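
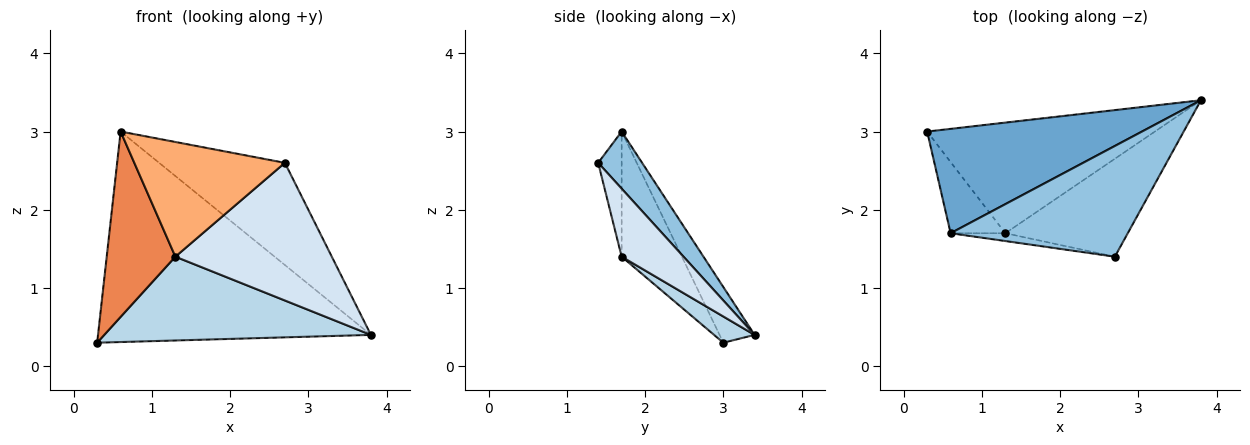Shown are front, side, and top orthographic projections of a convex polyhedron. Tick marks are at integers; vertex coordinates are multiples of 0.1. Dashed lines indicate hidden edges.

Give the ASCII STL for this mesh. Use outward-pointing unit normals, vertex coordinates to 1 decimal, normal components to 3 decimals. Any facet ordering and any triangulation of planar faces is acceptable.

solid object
 facet normal -0.114 0.890 0.441
  outer loop
   vertex 0.6 1.7 3.0
   vertex 3.8 3.4 0.4
   vertex 0.3 3.0 0.3
  endloop
 endfacet
 facet normal 0.230 0.660 0.715
  outer loop
   vertex 0.6 1.7 3.0
   vertex 2.7 1.4 2.6
   vertex 3.8 3.4 0.4
  endloop
 endfacet
 facet normal 0.091 -0.601 -0.794
  outer loop
   vertex 1.3 1.7 1.4
   vertex 0.3 3.0 0.3
   vertex 3.8 3.4 0.4
  endloop
 endfacet
 facet normal 0.307 -0.776 -0.552
  outer loop
   vertex 1.3 1.7 1.4
   vertex 3.8 3.4 0.4
   vertex 2.7 1.4 2.6
  endloop
 endfacet
 facet normal -0.634 -0.722 -0.277
  outer loop
   vertex 1.3 1.7 1.4
   vertex 0.6 1.7 3.0
   vertex 0.3 3.0 0.3
  endloop
 endfacet
 facet normal -0.154 -0.986 -0.067
  outer loop
   vertex 1.3 1.7 1.4
   vertex 2.7 1.4 2.6
   vertex 0.6 1.7 3.0
  endloop
 endfacet
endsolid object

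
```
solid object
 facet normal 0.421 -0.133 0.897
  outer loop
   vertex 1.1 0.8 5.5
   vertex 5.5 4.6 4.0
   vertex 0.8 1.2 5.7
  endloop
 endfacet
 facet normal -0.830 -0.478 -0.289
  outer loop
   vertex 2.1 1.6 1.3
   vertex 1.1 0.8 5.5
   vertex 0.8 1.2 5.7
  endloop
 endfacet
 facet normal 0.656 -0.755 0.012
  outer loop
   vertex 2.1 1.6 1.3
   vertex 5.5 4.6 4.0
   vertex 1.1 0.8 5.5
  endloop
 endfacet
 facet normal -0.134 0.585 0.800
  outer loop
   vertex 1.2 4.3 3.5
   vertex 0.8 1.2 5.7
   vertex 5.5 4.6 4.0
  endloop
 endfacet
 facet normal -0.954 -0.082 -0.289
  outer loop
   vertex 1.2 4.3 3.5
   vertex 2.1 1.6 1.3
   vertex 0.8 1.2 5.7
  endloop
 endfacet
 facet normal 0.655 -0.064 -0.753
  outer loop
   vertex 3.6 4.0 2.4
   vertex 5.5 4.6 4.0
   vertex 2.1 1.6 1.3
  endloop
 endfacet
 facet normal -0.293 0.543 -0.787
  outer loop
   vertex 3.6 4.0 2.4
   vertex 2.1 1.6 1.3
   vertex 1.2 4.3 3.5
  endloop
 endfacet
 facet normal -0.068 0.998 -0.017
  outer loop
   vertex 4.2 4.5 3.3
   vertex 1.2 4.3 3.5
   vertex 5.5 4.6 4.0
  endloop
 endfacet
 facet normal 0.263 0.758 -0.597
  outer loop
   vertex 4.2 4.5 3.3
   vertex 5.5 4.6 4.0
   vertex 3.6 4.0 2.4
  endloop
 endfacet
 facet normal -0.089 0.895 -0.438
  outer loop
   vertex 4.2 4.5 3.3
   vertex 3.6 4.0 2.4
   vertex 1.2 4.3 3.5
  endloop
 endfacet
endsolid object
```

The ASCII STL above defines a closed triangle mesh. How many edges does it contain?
15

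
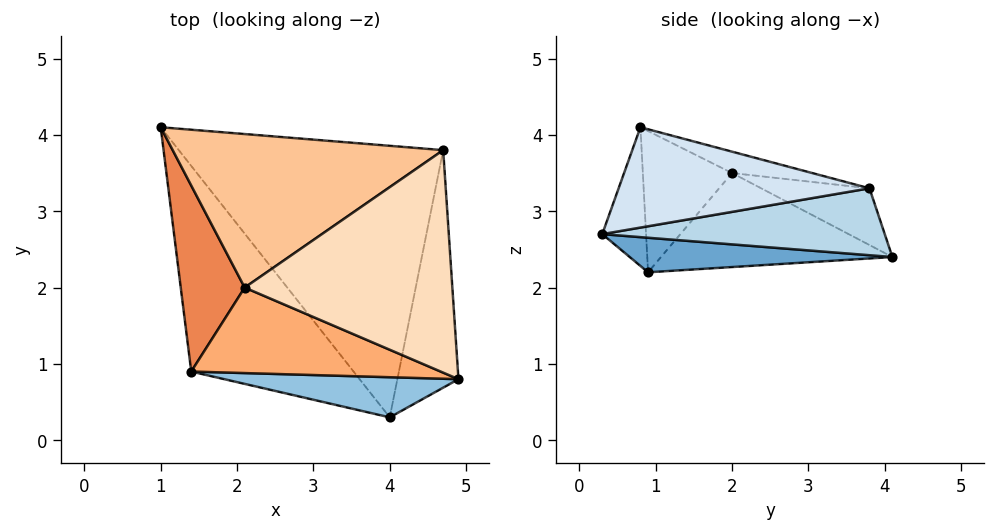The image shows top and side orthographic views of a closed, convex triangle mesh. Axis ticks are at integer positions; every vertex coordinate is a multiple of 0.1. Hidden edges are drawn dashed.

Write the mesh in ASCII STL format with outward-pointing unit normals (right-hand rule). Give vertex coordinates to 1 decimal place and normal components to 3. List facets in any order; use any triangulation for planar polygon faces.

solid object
 facet normal 0.207 0.087 -0.974
  outer loop
   vertex 4.0 0.3 2.7
   vertex 1.4 0.9 2.2
   vertex 1.0 4.1 2.4
  endloop
 endfacet
 facet normal -0.284 -0.831 0.479
  outer loop
   vertex 4.0 0.3 2.7
   vertex 4.9 0.8 4.1
   vertex 1.4 0.9 2.2
  endloop
 endfacet
 facet normal 0.244 0.116 -0.963
  outer loop
   vertex 4.7 3.8 3.3
   vertex 4.0 0.3 2.7
   vertex 1.0 4.1 2.4
  endloop
 endfacet
 facet normal 0.851 -0.081 -0.518
  outer loop
   vertex 4.7 3.8 3.3
   vertex 4.9 0.8 4.1
   vertex 4.0 0.3 2.7
  endloop
 endfacet
 facet normal -0.819 -0.137 0.557
  outer loop
   vertex 2.1 2.0 3.5
   vertex 1.0 4.1 2.4
   vertex 1.4 0.9 2.2
  endloop
 endfacet
 facet normal -0.401 -0.581 0.708
  outer loop
   vertex 2.1 2.0 3.5
   vertex 1.4 0.9 2.2
   vertex 4.9 0.8 4.1
  endloop
 endfacet
 facet normal -0.190 0.376 0.907
  outer loop
   vertex 2.1 2.0 3.5
   vertex 4.7 3.8 3.3
   vertex 1.0 4.1 2.4
  endloop
 endfacet
 facet normal -0.099 0.250 0.963
  outer loop
   vertex 2.1 2.0 3.5
   vertex 4.9 0.8 4.1
   vertex 4.7 3.8 3.3
  endloop
 endfacet
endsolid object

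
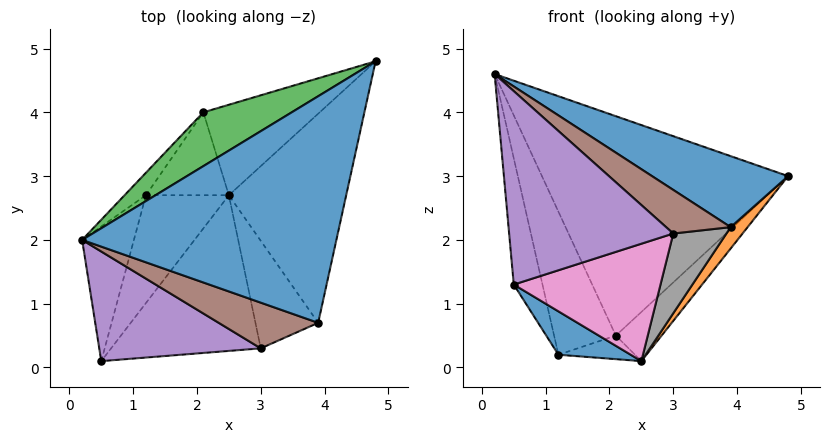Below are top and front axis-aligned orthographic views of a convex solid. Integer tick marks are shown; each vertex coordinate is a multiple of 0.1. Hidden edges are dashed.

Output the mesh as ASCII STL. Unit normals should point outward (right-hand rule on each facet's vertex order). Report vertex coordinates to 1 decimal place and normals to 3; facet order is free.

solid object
 facet normal 0.457 -0.266 0.849
  outer loop
   vertex 3.9 0.7 2.2
   vertex 4.8 4.8 3.0
   vertex 0.2 2.0 4.6
  endloop
 endfacet
 facet normal 0.803 -0.061 -0.593
  outer loop
   vertex 3.9 0.7 2.2
   vertex 2.5 2.7 0.1
   vertex 4.8 4.8 3.0
  endloop
 endfacet
 facet normal -0.453 0.866 0.212
  outer loop
   vertex 2.1 4.0 0.5
   vertex 0.2 2.0 4.6
   vertex 4.8 4.8 3.0
  endloop
 endfacet
 facet normal 0.558 0.396 -0.729
  outer loop
   vertex 2.1 4.0 0.5
   vertex 4.8 4.8 3.0
   vertex 2.5 2.7 0.1
  endloop
 endfacet
 facet normal -0.088 -0.867 0.491
  outer loop
   vertex 3.0 0.3 2.1
   vertex 0.2 2.0 4.6
   vertex 0.5 0.1 1.3
  endloop
 endfacet
 facet normal 0.221 -0.673 0.705
  outer loop
   vertex 3.0 0.3 2.1
   vertex 3.9 0.7 2.2
   vertex 0.2 2.0 4.6
  endloop
 endfacet
 facet normal 0.291 -0.576 -0.764
  outer loop
   vertex 3.0 0.3 2.1
   vertex 0.5 0.1 1.3
   vertex 2.5 2.7 0.1
  endloop
 endfacet
 facet normal 0.334 -0.561 -0.757
  outer loop
   vertex 3.0 0.3 2.1
   vertex 2.5 2.7 0.1
   vertex 3.9 0.7 2.2
  endloop
 endfacet
 facet normal -0.965 0.179 -0.191
  outer loop
   vertex 1.2 2.7 0.2
   vertex 0.5 0.1 1.3
   vertex 0.2 2.0 4.6
  endloop
 endfacet
 facet normal -0.809 0.581 -0.091
  outer loop
   vertex 1.2 2.7 0.2
   vertex 0.2 2.0 4.6
   vertex 2.1 4.0 0.5
  endloop
 endfacet
 facet normal -0.071 -0.372 -0.925
  outer loop
   vertex 1.2 2.7 0.2
   vertex 2.5 2.7 0.1
   vertex 0.5 0.1 1.3
  endloop
 endfacet
 facet normal -0.074 0.272 -0.959
  outer loop
   vertex 1.2 2.7 0.2
   vertex 2.1 4.0 0.5
   vertex 2.5 2.7 0.1
  endloop
 endfacet
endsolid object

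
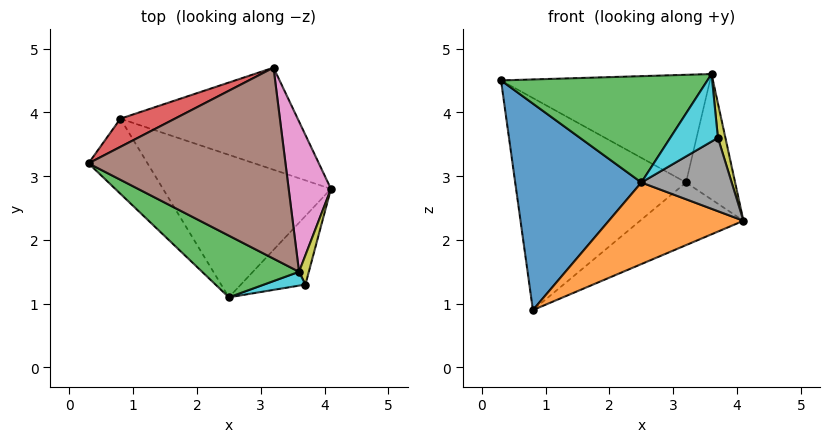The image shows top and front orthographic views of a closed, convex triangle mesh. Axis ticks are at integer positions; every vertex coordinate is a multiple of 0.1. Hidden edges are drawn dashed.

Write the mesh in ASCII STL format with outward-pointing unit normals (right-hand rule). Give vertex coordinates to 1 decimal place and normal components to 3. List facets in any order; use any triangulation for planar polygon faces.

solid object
 facet normal -0.753 -0.618 -0.225
  outer loop
   vertex 0.8 3.9 0.9
   vertex 2.5 1.1 2.9
   vertex 0.3 3.2 4.5
  endloop
 endfacet
 facet normal 0.198 -0.487 -0.851
  outer loop
   vertex 0.8 3.9 0.9
   vertex 4.1 2.8 2.3
   vertex 2.5 1.1 2.9
  endloop
 endfacet
 facet normal -0.419 -0.786 0.456
  outer loop
   vertex 3.6 1.5 4.6
   vertex 0.3 3.2 4.5
   vertex 2.5 1.1 2.9
  endloop
 endfacet
 facet normal -0.403 0.907 0.120
  outer loop
   vertex 3.2 4.7 2.9
   vertex 0.8 3.9 0.9
   vertex 0.3 3.2 4.5
  endloop
 endfacet
 facet normal 0.472 0.461 -0.751
  outer loop
   vertex 3.2 4.7 2.9
   vertex 4.1 2.8 2.3
   vertex 0.8 3.9 0.9
  endloop
 endfacet
 facet normal 0.221 0.479 0.850
  outer loop
   vertex 3.2 4.7 2.9
   vertex 0.3 3.2 4.5
   vertex 3.6 1.5 4.6
  endloop
 endfacet
 facet normal 0.881 0.303 0.363
  outer loop
   vertex 3.2 4.7 2.9
   vertex 3.6 1.5 4.6
   vertex 4.1 2.8 2.3
  endloop
 endfacet
 facet normal 0.461 -0.648 -0.606
  outer loop
   vertex 3.7 1.3 3.6
   vertex 2.5 1.1 2.9
   vertex 4.1 2.8 2.3
  endloop
 endfacet
 facet normal 0.980 -0.150 0.128
  outer loop
   vertex 3.7 1.3 3.6
   vertex 4.1 2.8 2.3
   vertex 3.6 1.5 4.6
  endloop
 endfacet
 facet normal 0.046 -0.979 0.200
  outer loop
   vertex 3.7 1.3 3.6
   vertex 3.6 1.5 4.6
   vertex 2.5 1.1 2.9
  endloop
 endfacet
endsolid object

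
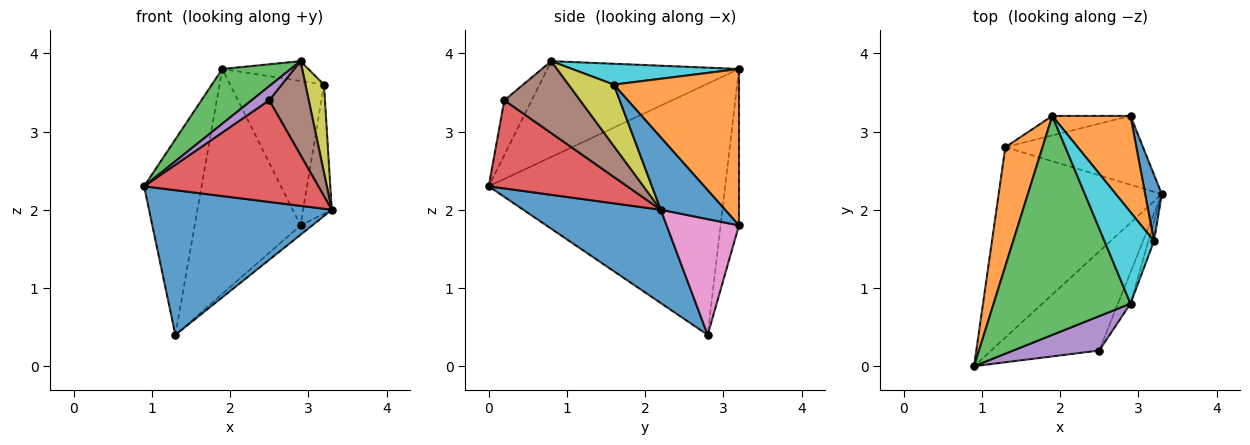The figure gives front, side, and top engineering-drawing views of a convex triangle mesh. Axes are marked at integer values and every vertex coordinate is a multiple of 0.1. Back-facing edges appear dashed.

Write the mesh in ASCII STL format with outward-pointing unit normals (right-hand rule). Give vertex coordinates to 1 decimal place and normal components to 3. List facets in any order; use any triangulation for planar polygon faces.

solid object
 facet normal 0.414 -0.551 -0.725
  outer loop
   vertex 1.3 2.8 0.4
   vertex 3.3 2.2 2.0
   vertex 0.9 0.0 2.3
  endloop
 endfacet
 facet normal -0.962 0.234 0.142
  outer loop
   vertex 1.9 3.2 3.8
   vertex 1.3 2.8 0.4
   vertex 0.9 0.0 2.3
  endloop
 endfacet
 facet normal -0.562 -0.201 0.803
  outer loop
   vertex 1.9 3.2 3.8
   vertex 0.9 0.0 2.3
   vertex 2.9 0.8 3.9
  endloop
 endfacet
 facet normal 0.495 -0.622 -0.606
  outer loop
   vertex 2.5 0.2 3.4
   vertex 0.9 0.0 2.3
   vertex 3.3 2.2 2.0
  endloop
 endfacet
 facet normal -0.507 -0.326 0.797
  outer loop
   vertex 2.5 0.2 3.4
   vertex 2.9 0.8 3.9
   vertex 0.9 0.0 2.3
  endloop
 endfacet
 facet normal 0.876 -0.457 -0.152
  outer loop
   vertex 2.5 0.2 3.4
   vertex 3.3 2.2 2.0
   vertex 2.9 0.8 3.9
  endloop
 endfacet
 facet normal 0.640 0.104 -0.761
  outer loop
   vertex 2.9 3.2 1.8
   vertex 3.3 2.2 2.0
   vertex 1.3 2.8 0.4
  endloop
 endfacet
 facet normal -0.171 0.982 -0.085
  outer loop
   vertex 2.9 3.2 1.8
   vertex 1.3 2.8 0.4
   vertex 1.9 3.2 3.8
  endloop
 endfacet
 facet normal 0.922 -0.377 -0.084
  outer loop
   vertex 3.2 1.6 3.6
   vertex 2.9 0.8 3.9
   vertex 3.3 2.2 2.0
  endloop
 endfacet
 facet normal 0.381 0.196 0.904
  outer loop
   vertex 3.2 1.6 3.6
   vertex 1.9 3.2 3.8
   vertex 2.9 0.8 3.9
  endloop
 endfacet
 facet normal 0.894 0.399 0.205
  outer loop
   vertex 3.2 1.6 3.6
   vertex 3.3 2.2 2.0
   vertex 2.9 3.2 1.8
  endloop
 endfacet
 facet normal 0.743 0.557 0.371
  outer loop
   vertex 3.2 1.6 3.6
   vertex 2.9 3.2 1.8
   vertex 1.9 3.2 3.8
  endloop
 endfacet
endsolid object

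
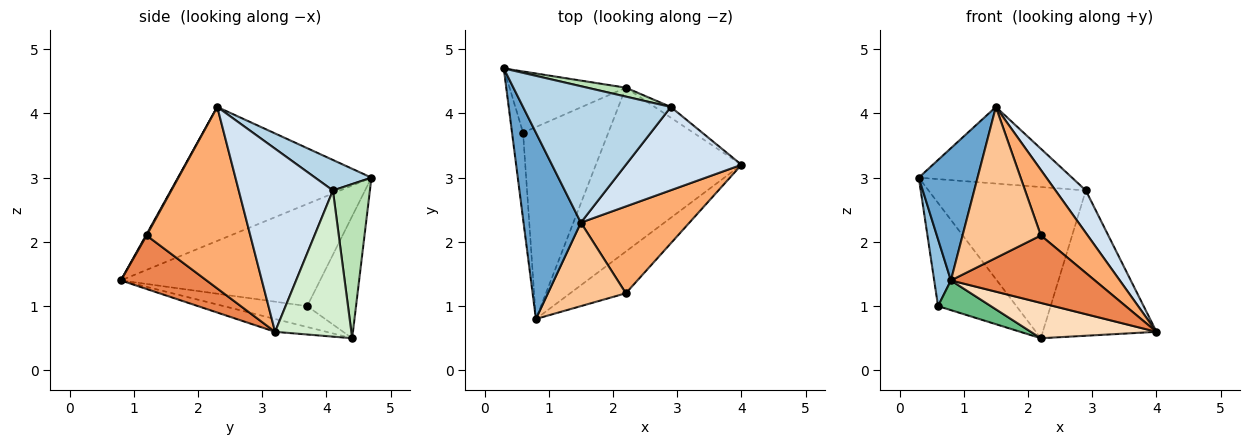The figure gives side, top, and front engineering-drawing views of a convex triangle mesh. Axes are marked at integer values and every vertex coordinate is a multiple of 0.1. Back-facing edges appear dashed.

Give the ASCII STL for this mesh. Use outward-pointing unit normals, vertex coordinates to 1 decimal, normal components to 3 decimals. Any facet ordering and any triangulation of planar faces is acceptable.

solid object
 facet normal -0.885 -0.269 0.379
  outer loop
   vertex 1.5 2.3 4.1
   vertex 0.3 4.7 3.0
   vertex 0.8 0.8 1.4
  endloop
 endfacet
 facet normal -0.991 -0.083 -0.107
  outer loop
   vertex 0.6 3.7 1.0
   vertex 0.8 0.8 1.4
   vertex 0.3 4.7 3.0
  endloop
 endfacet
 facet normal 0.177 0.482 0.858
  outer loop
   vertex 2.9 4.1 2.8
   vertex 0.3 4.7 3.0
   vertex 1.5 2.3 4.1
  endloop
 endfacet
 facet normal 0.816 -0.262 0.515
  outer loop
   vertex 2.9 4.1 2.8
   vertex 1.5 2.3 4.1
   vertex 4.0 3.2 0.6
  endloop
 endfacet
 facet normal 0.452 -0.759 -0.470
  outer loop
   vertex 2.2 1.2 2.1
   vertex 0.8 0.8 1.4
   vertex 4.0 3.2 0.6
  endloop
 endfacet
 facet normal 0.800 -0.361 0.479
  outer loop
   vertex 2.2 1.2 2.1
   vertex 4.0 3.2 0.6
   vertex 1.5 2.3 4.1
  endloop
 endfacet
 facet normal 0.008 -0.875 0.484
  outer loop
   vertex 2.2 1.2 2.1
   vertex 1.5 2.3 4.1
   vertex 0.8 0.8 1.4
  endloop
 endfacet
 facet normal -0.086 -0.210 -0.974
  outer loop
   vertex 2.2 4.4 0.5
   vertex 4.0 3.2 0.6
   vertex 0.8 0.8 1.4
  endloop
 endfacet
 facet normal -0.235 -0.149 -0.961
  outer loop
   vertex 2.2 4.4 0.5
   vertex 0.8 0.8 1.4
   vertex 0.6 3.7 1.0
  endloop
 endfacet
 facet normal -0.472 0.758 -0.450
  outer loop
   vertex 2.2 4.4 0.5
   vertex 0.6 3.7 1.0
   vertex 0.3 4.7 3.0
  endloop
 endfacet
 facet normal 0.229 0.972 0.057
  outer loop
   vertex 2.2 4.4 0.5
   vertex 0.3 4.7 3.0
   vertex 2.9 4.1 2.8
  endloop
 endfacet
 facet normal 0.556 0.829 -0.061
  outer loop
   vertex 2.2 4.4 0.5
   vertex 2.9 4.1 2.8
   vertex 4.0 3.2 0.6
  endloop
 endfacet
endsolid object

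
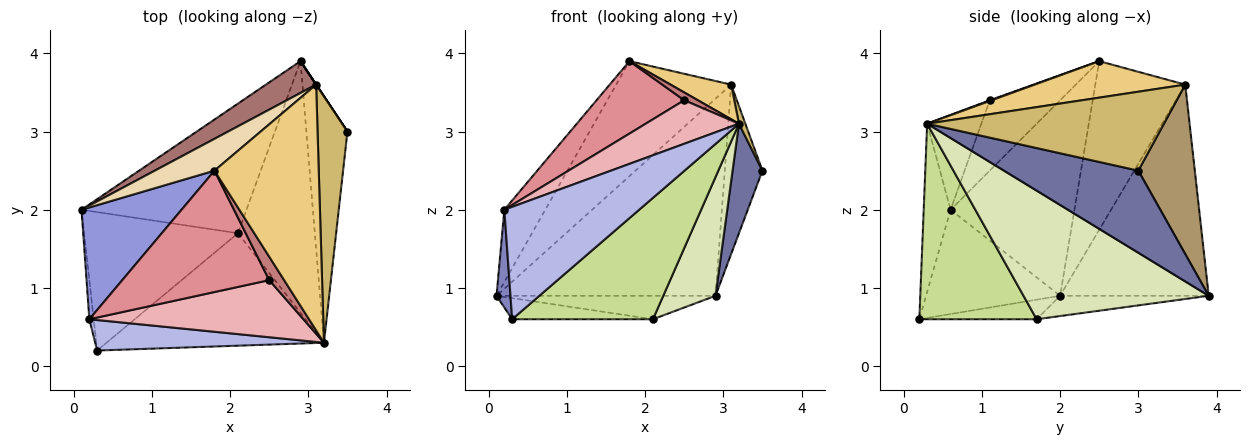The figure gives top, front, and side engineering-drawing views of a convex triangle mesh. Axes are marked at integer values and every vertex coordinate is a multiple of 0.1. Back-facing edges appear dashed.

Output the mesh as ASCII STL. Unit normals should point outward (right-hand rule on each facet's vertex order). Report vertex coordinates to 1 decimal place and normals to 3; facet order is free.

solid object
 facet normal 0.877 -0.195 -0.439
  outer loop
   vertex 2.9 3.9 0.9
   vertex 3.5 3.0 2.5
   vertex 3.2 0.3 3.1
  endloop
 endfacet
 facet normal -0.994 -0.104 -0.041
  outer loop
   vertex 0.2 0.6 2.0
   vertex 0.1 2.0 0.9
   vertex 0.3 0.2 0.6
  endloop
 endfacet
 facet normal -0.854 0.282 0.437
  outer loop
   vertex 0.2 0.6 2.0
   vertex 1.8 2.5 3.9
   vertex 0.1 2.0 0.9
  endloop
 endfacet
 facet normal -0.189 -0.948 0.257
  outer loop
   vertex 0.2 0.6 2.0
   vertex 0.3 0.2 0.6
   vertex 3.2 0.3 3.1
  endloop
 endfacet
 facet normal -0.125 0.150 -0.981
  outer loop
   vertex 2.1 1.7 0.6
   vertex 0.3 0.2 0.6
   vertex 0.1 2.0 0.9
  endloop
 endfacet
 facet normal -0.120 0.177 -0.977
  outer loop
   vertex 2.1 1.7 0.6
   vertex 0.1 2.0 0.9
   vertex 2.9 3.9 0.9
  endloop
 endfacet
 facet normal 0.522 -0.626 -0.580
  outer loop
   vertex 2.1 1.7 0.6
   vertex 3.2 0.3 3.1
   vertex 0.3 0.2 0.6
  endloop
 endfacet
 facet normal 0.834 -0.235 -0.499
  outer loop
   vertex 2.1 1.7 0.6
   vertex 2.9 3.9 0.9
   vertex 3.2 0.3 3.1
  endloop
 endfacet
 facet normal 0.832 0.555 0.000
  outer loop
   vertex 3.1 3.6 3.6
   vertex 3.5 3.0 2.5
   vertex 2.9 3.9 0.9
  endloop
 endfacet
 facet normal 0.935 -0.025 0.354
  outer loop
   vertex 3.1 3.6 3.6
   vertex 3.2 0.3 3.1
   vertex 3.5 3.0 2.5
  endloop
 endfacet
 facet normal 0.327 -0.132 0.936
  outer loop
   vertex 3.1 3.6 3.6
   vertex 1.8 2.5 3.9
   vertex 3.2 0.3 3.1
  endloop
 endfacet
 facet normal -0.602 0.770 0.213
  outer loop
   vertex 3.1 3.6 3.6
   vertex 0.1 2.0 0.9
   vertex 1.8 2.5 3.9
  endloop
 endfacet
 facet normal -0.557 0.820 0.132
  outer loop
   vertex 3.1 3.6 3.6
   vertex 2.9 3.9 0.9
   vertex 0.1 2.0 0.9
  endloop
 endfacet
 facet normal 0.045 -0.316 0.948
  outer loop
   vertex 2.5 1.1 3.4
   vertex 3.2 0.3 3.1
   vertex 1.8 2.5 3.9
  endloop
 endfacet
 facet normal -0.380 -0.474 0.794
  outer loop
   vertex 2.5 1.1 3.4
   vertex 1.8 2.5 3.9
   vertex 0.2 0.6 2.0
  endloop
 endfacet
 facet normal -0.332 -0.572 0.750
  outer loop
   vertex 2.5 1.1 3.4
   vertex 0.2 0.6 2.0
   vertex 3.2 0.3 3.1
  endloop
 endfacet
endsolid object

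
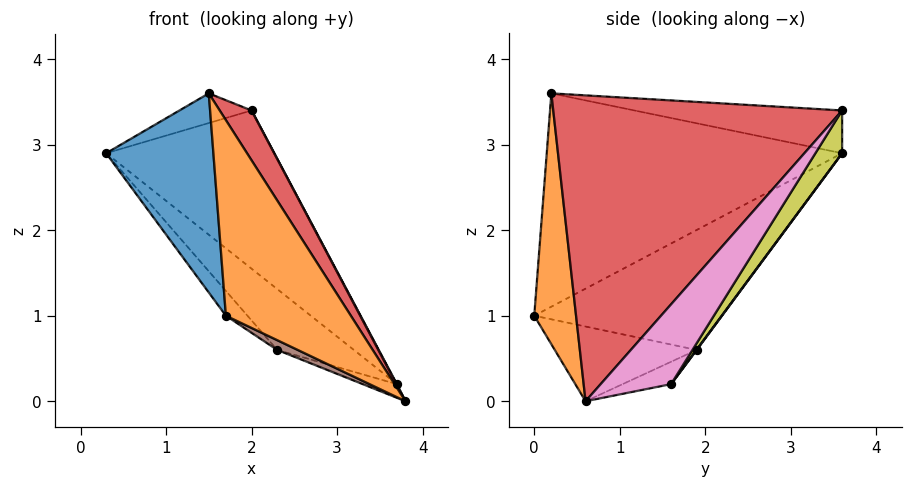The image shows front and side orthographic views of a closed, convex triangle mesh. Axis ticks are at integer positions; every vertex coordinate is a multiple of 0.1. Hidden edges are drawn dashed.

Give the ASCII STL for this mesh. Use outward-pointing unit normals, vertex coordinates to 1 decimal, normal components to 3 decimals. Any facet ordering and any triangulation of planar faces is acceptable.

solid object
 facet normal -0.939 -0.341 -0.046
  outer loop
   vertex 1.5 0.2 3.6
   vertex 0.3 3.6 2.9
   vertex 1.7 0.0 1.0
  endloop
 endfacet
 facet normal 0.316 -0.944 0.097
  outer loop
   vertex 1.5 0.2 3.6
   vertex 1.7 0.0 1.0
   vertex 3.8 0.6 0.0
  endloop
 endfacet
 facet normal -0.281 0.097 0.955
  outer loop
   vertex 2.0 3.6 3.4
   vertex 0.3 3.6 2.9
   vertex 1.5 0.2 3.6
  endloop
 endfacet
 facet normal 0.844 -0.093 0.529
  outer loop
   vertex 2.0 3.6 3.4
   vertex 1.5 0.2 3.6
   vertex 3.8 0.6 0.0
  endloop
 endfacet
 facet normal -0.721 0.083 -0.688
  outer loop
   vertex 2.3 1.9 0.6
   vertex 1.7 0.0 1.0
   vertex 0.3 3.6 2.9
  endloop
 endfacet
 facet normal -0.415 -0.060 -0.908
  outer loop
   vertex 2.3 1.9 0.6
   vertex 3.8 0.6 0.0
   vertex 1.7 0.0 1.0
  endloop
 endfacet
 facet normal 0.881 -0.006 0.472
  outer loop
   vertex 3.7 1.6 0.2
   vertex 2.0 3.6 3.4
   vertex 3.8 0.6 0.0
  endloop
 endfacet
 facet normal -0.237 0.168 -0.957
  outer loop
   vertex 3.7 1.6 0.2
   vertex 3.8 0.6 0.0
   vertex 2.3 1.9 0.6
  endloop
 endfacet
 facet normal 0.139 0.871 -0.471
  outer loop
   vertex 3.7 1.6 0.2
   vertex 0.3 3.6 2.9
   vertex 2.0 3.6 3.4
  endloop
 endfacet
 facet normal 0.003 0.806 -0.593
  outer loop
   vertex 3.7 1.6 0.2
   vertex 2.3 1.9 0.6
   vertex 0.3 3.6 2.9
  endloop
 endfacet
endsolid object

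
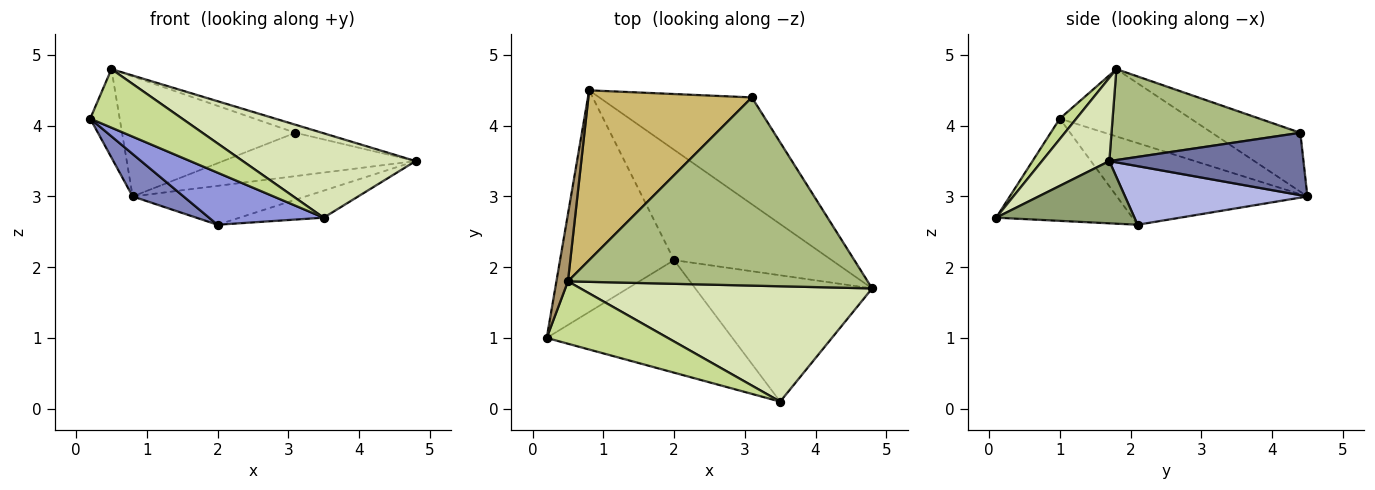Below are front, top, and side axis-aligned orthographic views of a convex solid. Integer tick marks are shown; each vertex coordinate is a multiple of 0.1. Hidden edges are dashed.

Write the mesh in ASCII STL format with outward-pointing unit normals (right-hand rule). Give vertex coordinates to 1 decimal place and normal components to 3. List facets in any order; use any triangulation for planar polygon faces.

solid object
 facet normal 0.354 0.351 -0.867
  outer loop
   vertex 3.1 4.4 3.9
   vertex 4.8 1.7 3.5
   vertex 0.8 4.5 3.0
  endloop
 endfacet
 facet normal -0.575 -0.154 -0.803
  outer loop
   vertex 2.0 2.1 2.6
   vertex 0.2 1.0 4.1
   vertex 0.8 4.5 3.0
  endloop
 endfacet
 facet normal -0.447 -0.376 -0.812
  outer loop
   vertex 2.0 2.1 2.6
   vertex 3.5 0.1 2.7
   vertex 0.2 1.0 4.1
  endloop
 endfacet
 facet normal 0.331 0.314 -0.890
  outer loop
   vertex 2.0 2.1 2.6
   vertex 0.8 4.5 3.0
   vertex 4.8 1.7 3.5
  endloop
 endfacet
 facet normal 0.325 0.198 -0.925
  outer loop
   vertex 2.0 2.1 2.6
   vertex 4.8 1.7 3.5
   vertex 3.5 0.1 2.7
  endloop
 endfacet
 facet normal 0.290 0.041 0.956
  outer loop
   vertex 0.5 1.8 4.8
   vertex 4.8 1.7 3.5
   vertex 3.1 4.4 3.9
  endloop
 endfacet
 facet normal 0.122 -0.679 0.724
  outer loop
   vertex 0.5 1.8 4.8
   vertex 0.2 1.0 4.1
   vertex 3.5 0.1 2.7
  endloop
 endfacet
 facet normal 0.224 -0.576 0.786
  outer loop
   vertex 0.5 1.8 4.8
   vertex 3.5 0.1 2.7
   vertex 4.8 1.7 3.5
  endloop
 endfacet
 facet normal -0.962 0.217 0.165
  outer loop
   vertex 0.5 1.8 4.8
   vertex 0.8 4.5 3.0
   vertex 0.2 1.0 4.1
  endloop
 endfacet
 facet normal -0.282 0.554 0.783
  outer loop
   vertex 0.5 1.8 4.8
   vertex 3.1 4.4 3.9
   vertex 0.8 4.5 3.0
  endloop
 endfacet
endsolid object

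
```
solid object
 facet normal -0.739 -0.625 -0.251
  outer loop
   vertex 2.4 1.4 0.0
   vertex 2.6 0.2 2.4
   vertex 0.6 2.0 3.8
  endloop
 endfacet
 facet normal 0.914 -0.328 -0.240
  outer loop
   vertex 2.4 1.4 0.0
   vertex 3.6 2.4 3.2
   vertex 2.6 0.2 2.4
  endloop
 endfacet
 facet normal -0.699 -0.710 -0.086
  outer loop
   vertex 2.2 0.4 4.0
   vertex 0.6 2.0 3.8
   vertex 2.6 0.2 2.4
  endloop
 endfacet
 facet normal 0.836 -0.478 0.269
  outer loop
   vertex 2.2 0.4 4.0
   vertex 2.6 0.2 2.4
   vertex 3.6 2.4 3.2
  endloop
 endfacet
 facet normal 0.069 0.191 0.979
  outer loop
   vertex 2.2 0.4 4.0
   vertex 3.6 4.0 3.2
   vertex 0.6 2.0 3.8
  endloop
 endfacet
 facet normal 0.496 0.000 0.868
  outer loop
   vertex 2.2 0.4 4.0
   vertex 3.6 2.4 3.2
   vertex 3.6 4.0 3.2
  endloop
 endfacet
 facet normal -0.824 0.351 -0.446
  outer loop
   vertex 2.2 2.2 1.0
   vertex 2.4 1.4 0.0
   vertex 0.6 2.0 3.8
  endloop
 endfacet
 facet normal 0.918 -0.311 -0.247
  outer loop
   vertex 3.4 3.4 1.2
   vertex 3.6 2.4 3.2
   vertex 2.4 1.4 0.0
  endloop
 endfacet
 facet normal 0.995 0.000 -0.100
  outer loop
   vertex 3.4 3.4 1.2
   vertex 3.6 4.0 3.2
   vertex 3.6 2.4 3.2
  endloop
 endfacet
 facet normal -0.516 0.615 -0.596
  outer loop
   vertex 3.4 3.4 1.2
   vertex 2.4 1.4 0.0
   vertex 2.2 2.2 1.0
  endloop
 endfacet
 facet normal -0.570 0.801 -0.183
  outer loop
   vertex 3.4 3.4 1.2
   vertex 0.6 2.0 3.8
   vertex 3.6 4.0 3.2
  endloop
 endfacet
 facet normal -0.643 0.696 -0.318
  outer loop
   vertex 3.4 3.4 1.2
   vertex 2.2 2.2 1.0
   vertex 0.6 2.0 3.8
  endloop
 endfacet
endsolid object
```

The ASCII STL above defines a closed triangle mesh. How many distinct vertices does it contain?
8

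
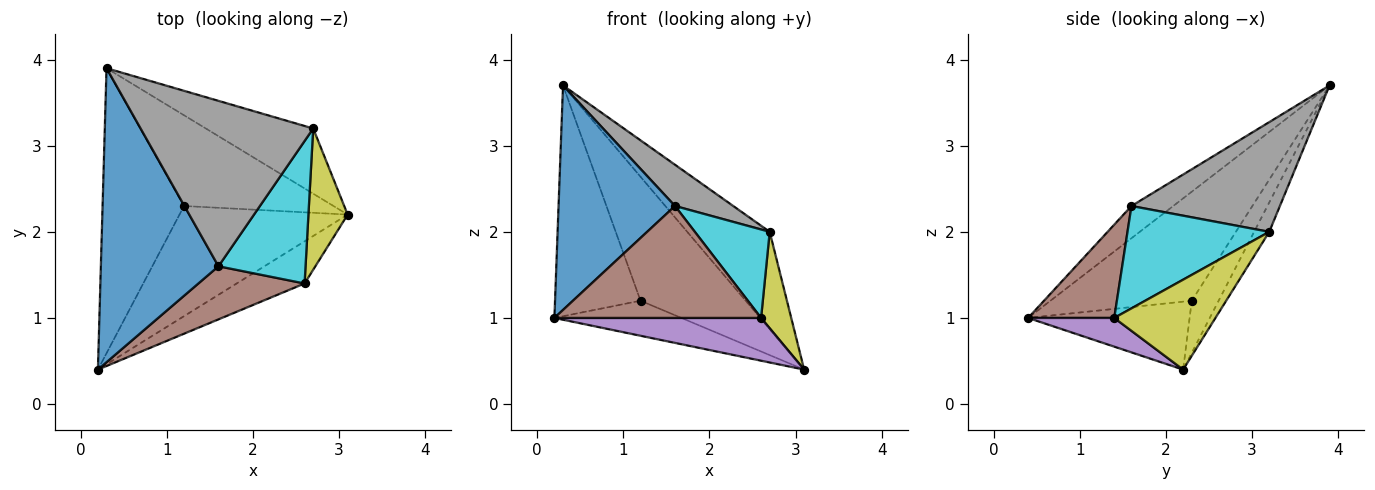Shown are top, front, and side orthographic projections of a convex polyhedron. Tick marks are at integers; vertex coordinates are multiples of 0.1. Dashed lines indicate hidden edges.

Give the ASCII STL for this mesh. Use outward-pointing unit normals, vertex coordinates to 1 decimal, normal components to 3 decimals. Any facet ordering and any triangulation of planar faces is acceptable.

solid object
 facet normal -0.213 -0.593 0.777
  outer loop
   vertex 1.6 1.6 2.3
   vertex 0.3 3.9 3.7
   vertex 0.2 0.4 1.0
  endloop
 endfacet
 facet normal -0.360 0.283 -0.889
  outer loop
   vertex 1.2 2.3 1.2
   vertex 3.1 2.2 0.4
   vertex 0.2 0.4 1.0
  endloop
 endfacet
 facet normal -0.721 0.436 -0.539
  outer loop
   vertex 1.2 2.3 1.2
   vertex 0.2 0.4 1.0
   vertex 0.3 3.9 3.7
  endloop
 endfacet
 facet normal -0.202 0.790 -0.578
  outer loop
   vertex 1.2 2.3 1.2
   vertex 0.3 3.9 3.7
   vertex 3.1 2.2 0.4
  endloop
 endfacet
 facet normal 0.284 -0.683 -0.673
  outer loop
   vertex 2.6 1.4 1.0
   vertex 0.2 0.4 1.0
   vertex 3.1 2.2 0.4
  endloop
 endfacet
 facet normal 0.352 -0.846 0.401
  outer loop
   vertex 2.6 1.4 1.0
   vertex 1.6 1.6 2.3
   vertex 0.2 0.4 1.0
  endloop
 endfacet
 facet normal -0.151 0.821 -0.551
  outer loop
   vertex 2.7 3.2 2.0
   vertex 3.1 2.2 0.4
   vertex 0.3 3.9 3.7
  endloop
 endfacet
 facet normal 0.525 -0.206 0.826
  outer loop
   vertex 2.7 3.2 2.0
   vertex 0.3 3.9 3.7
   vertex 1.6 1.6 2.3
  endloop
 endfacet
 facet normal 0.884 -0.263 0.386
  outer loop
   vertex 2.7 3.2 2.0
   vertex 2.6 1.4 1.0
   vertex 3.1 2.2 0.4
  endloop
 endfacet
 facet normal 0.707 -0.373 0.601
  outer loop
   vertex 2.7 3.2 2.0
   vertex 1.6 1.6 2.3
   vertex 2.6 1.4 1.0
  endloop
 endfacet
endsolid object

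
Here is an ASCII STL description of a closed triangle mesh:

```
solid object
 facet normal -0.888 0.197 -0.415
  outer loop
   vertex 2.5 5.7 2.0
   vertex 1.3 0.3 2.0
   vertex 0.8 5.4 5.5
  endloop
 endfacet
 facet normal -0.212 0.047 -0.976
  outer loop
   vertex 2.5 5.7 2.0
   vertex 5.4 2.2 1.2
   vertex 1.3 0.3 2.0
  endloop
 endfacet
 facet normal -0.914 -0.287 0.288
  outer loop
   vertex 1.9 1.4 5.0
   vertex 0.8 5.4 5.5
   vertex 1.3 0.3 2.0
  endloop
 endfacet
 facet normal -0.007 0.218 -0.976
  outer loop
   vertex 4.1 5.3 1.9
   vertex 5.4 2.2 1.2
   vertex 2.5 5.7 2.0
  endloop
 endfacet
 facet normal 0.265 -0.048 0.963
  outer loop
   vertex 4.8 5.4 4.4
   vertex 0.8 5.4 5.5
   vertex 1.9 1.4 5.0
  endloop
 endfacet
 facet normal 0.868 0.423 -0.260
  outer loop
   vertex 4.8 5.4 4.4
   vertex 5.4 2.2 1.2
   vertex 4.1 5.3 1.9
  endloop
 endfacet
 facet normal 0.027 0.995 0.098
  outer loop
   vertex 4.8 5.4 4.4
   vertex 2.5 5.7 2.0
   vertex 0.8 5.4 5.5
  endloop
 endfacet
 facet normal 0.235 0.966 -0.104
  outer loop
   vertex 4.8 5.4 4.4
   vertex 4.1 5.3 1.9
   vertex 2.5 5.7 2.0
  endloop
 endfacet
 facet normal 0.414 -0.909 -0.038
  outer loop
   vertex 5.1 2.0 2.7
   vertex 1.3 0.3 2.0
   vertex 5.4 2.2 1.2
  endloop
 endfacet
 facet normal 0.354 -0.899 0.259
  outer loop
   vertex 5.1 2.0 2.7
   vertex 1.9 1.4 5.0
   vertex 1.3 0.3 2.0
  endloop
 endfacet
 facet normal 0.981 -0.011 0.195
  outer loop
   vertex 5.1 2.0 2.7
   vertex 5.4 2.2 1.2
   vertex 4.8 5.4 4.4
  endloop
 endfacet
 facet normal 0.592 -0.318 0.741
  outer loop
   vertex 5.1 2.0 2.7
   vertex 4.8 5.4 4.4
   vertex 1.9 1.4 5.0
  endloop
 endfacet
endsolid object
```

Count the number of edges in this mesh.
18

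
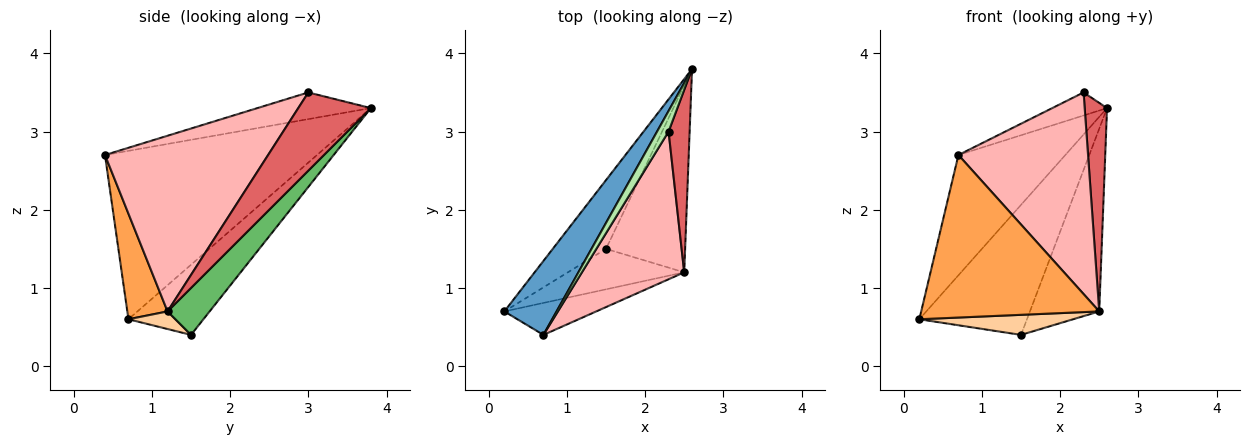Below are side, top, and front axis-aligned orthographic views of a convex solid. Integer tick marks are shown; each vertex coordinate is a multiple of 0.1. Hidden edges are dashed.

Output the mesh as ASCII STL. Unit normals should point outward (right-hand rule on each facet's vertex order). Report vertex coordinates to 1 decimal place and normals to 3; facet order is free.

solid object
 facet normal -0.861 0.434 0.267
  outer loop
   vertex 0.7 0.4 2.7
   vertex 2.6 3.8 3.3
   vertex 0.2 0.7 0.6
  endloop
 endfacet
 facet normal -0.524 0.753 -0.398
  outer loop
   vertex 1.5 1.5 0.4
   vertex 0.2 0.7 0.6
   vertex 2.6 3.8 3.3
  endloop
 endfacet
 facet normal 0.216 -0.958 -0.188
  outer loop
   vertex 2.5 1.2 0.7
   vertex 0.7 0.4 2.7
   vertex 0.2 0.7 0.6
  endloop
 endfacet
 facet normal 0.134 -0.440 -0.888
  outer loop
   vertex 2.5 1.2 0.7
   vertex 0.2 0.7 0.6
   vertex 1.5 1.5 0.4
  endloop
 endfacet
 facet normal 0.391 0.643 -0.658
  outer loop
   vertex 2.5 1.2 0.7
   vertex 1.5 1.5 0.4
   vertex 2.6 3.8 3.3
  endloop
 endfacet
 facet normal -0.840 0.405 0.362
  outer loop
   vertex 2.3 3.0 3.5
   vertex 2.6 3.8 3.3
   vertex 0.7 0.4 2.7
  endloop
 endfacet
 facet normal 0.926 -0.285 0.249
  outer loop
   vertex 2.3 3.0 3.5
   vertex 2.5 1.2 0.7
   vertex 2.6 3.8 3.3
  endloop
 endfacet
 facet normal 0.712 -0.566 0.415
  outer loop
   vertex 2.3 3.0 3.5
   vertex 0.7 0.4 2.7
   vertex 2.5 1.2 0.7
  endloop
 endfacet
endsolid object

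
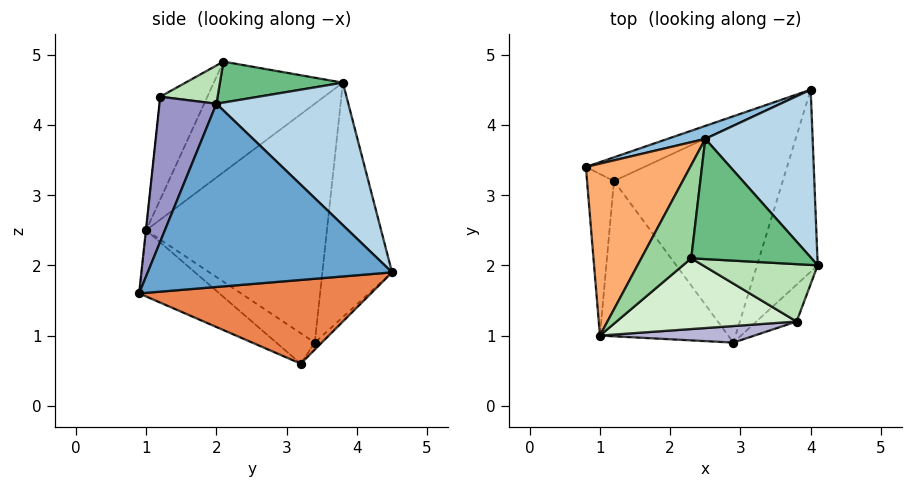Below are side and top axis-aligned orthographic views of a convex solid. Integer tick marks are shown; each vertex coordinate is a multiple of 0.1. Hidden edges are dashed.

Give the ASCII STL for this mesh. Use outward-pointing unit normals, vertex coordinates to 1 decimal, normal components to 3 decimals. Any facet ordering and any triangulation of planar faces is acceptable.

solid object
 facet normal 0.918 -0.255 -0.304
  outer loop
   vertex 2.9 0.9 1.6
   vertex 4.0 4.5 1.9
   vertex 4.1 2.0 4.3
  endloop
 endfacet
 facet normal -0.340 0.939 0.055
  outer loop
   vertex 2.5 3.8 4.6
   vertex 4.0 4.5 1.9
   vertex 0.8 3.4 0.9
  endloop
 endfacet
 facet normal 0.682 0.521 0.514
  outer loop
   vertex 2.5 3.8 4.6
   vertex 4.1 2.0 4.3
   vertex 4.0 4.5 1.9
  endloop
 endfacet
 facet normal -0.075 0.781 -0.620
  outer loop
   vertex 1.2 3.2 0.6
   vertex 0.8 3.4 0.9
   vertex 4.0 4.5 1.9
  endloop
 endfacet
 facet normal 0.443 -0.061 -0.894
  outer loop
   vertex 1.2 3.2 0.6
   vertex 4.0 4.5 1.9
   vertex 2.9 0.9 1.6
  endloop
 endfacet
 facet normal -0.900 0.187 0.393
  outer loop
   vertex 1.0 1.0 2.5
   vertex 2.5 3.8 4.6
   vertex 0.8 3.4 0.9
  endloop
 endfacet
 facet normal -0.669 -0.450 -0.592
  outer loop
   vertex 1.0 1.0 2.5
   vertex 0.8 3.4 0.9
   vertex 1.2 3.2 0.6
  endloop
 endfacet
 facet normal -0.372 -0.587 -0.719
  outer loop
   vertex 1.0 1.0 2.5
   vertex 1.2 3.2 0.6
   vertex 2.9 0.9 1.6
  endloop
 endfacet
 facet normal 0.320 0.128 0.939
  outer loop
   vertex 2.3 2.1 4.9
   vertex 4.1 2.0 4.3
   vertex 2.5 3.8 4.6
  endloop
 endfacet
 facet normal -0.897 0.177 0.405
  outer loop
   vertex 2.3 2.1 4.9
   vertex 2.5 3.8 4.6
   vertex 1.0 1.0 2.5
  endloop
 endfacet
 facet normal 0.316 0.000 0.949
  outer loop
   vertex 3.8 1.2 4.4
   vertex 4.1 2.0 4.3
   vertex 2.3 2.1 4.9
  endloop
 endfacet
 facet normal -0.301 -0.795 0.527
  outer loop
   vertex 3.8 1.2 4.4
   vertex 2.3 2.1 4.9
   vertex 1.0 1.0 2.5
  endloop
 endfacet
 facet normal 0.896 -0.367 -0.249
  outer loop
   vertex 3.8 1.2 4.4
   vertex 2.9 0.9 1.6
   vertex 4.1 2.0 4.3
  endloop
 endfacet
 facet normal -0.002 -0.994 0.107
  outer loop
   vertex 3.8 1.2 4.4
   vertex 1.0 1.0 2.5
   vertex 2.9 0.9 1.6
  endloop
 endfacet
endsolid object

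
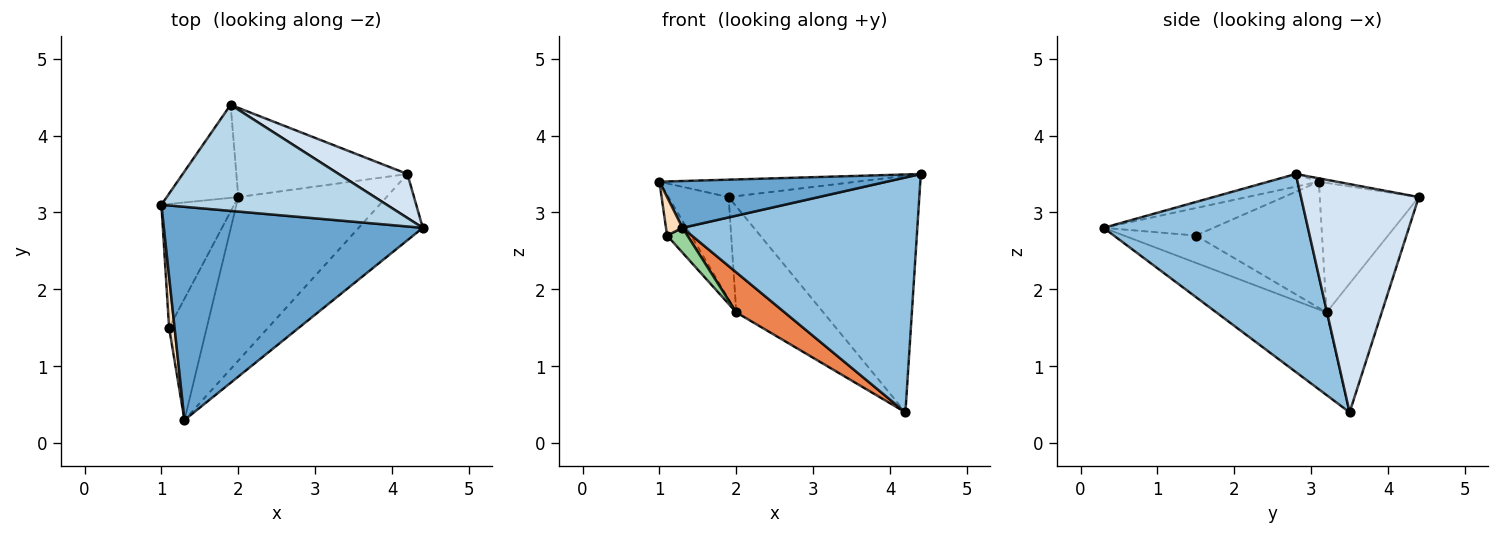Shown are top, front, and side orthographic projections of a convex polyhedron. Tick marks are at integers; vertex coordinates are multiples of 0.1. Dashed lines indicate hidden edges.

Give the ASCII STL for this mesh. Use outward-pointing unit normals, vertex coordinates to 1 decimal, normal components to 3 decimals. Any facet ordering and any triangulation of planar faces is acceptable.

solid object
 facet normal -0.048 -0.214 0.976
  outer loop
   vertex 1.3 0.3 2.8
   vertex 4.4 2.8 3.5
   vertex 1.0 3.1 3.4
  endloop
 endfacet
 facet normal 0.642 -0.738 -0.208
  outer loop
   vertex 4.2 3.5 0.4
   vertex 4.4 2.8 3.5
   vertex 1.3 0.3 2.8
  endloop
 endfacet
 facet normal -0.015 0.162 0.987
  outer loop
   vertex 1.9 4.4 3.2
   vertex 1.0 3.1 3.4
   vertex 4.4 2.8 3.5
  endloop
 endfacet
 facet normal 0.519 0.840 0.156
  outer loop
   vertex 1.9 4.4 3.2
   vertex 4.4 2.8 3.5
   vertex 4.2 3.5 0.4
  endloop
 endfacet
 facet normal -0.476 -0.209 -0.854
  outer loop
   vertex 2.0 3.2 1.7
   vertex 4.2 3.5 0.4
   vertex 1.3 0.3 2.8
  endloop
 endfacet
 facet normal -0.773 0.469 -0.427
  outer loop
   vertex 2.0 3.2 1.7
   vertex 1.0 3.1 3.4
   vertex 1.9 4.4 3.2
  endloop
 endfacet
 facet normal -0.436 0.688 -0.580
  outer loop
   vertex 2.0 3.2 1.7
   vertex 1.9 4.4 3.2
   vertex 4.2 3.5 0.4
  endloop
 endfacet
 facet normal -0.970 -0.146 0.194
  outer loop
   vertex 1.1 1.5 2.7
   vertex 1.3 0.3 2.8
   vertex 1.0 3.1 3.4
  endloop
 endfacet
 facet normal -0.855 0.162 -0.493
  outer loop
   vertex 1.1 1.5 2.7
   vertex 1.0 3.1 3.4
   vertex 2.0 3.2 1.7
  endloop
 endfacet
 facet normal -0.579 -0.163 -0.799
  outer loop
   vertex 1.1 1.5 2.7
   vertex 2.0 3.2 1.7
   vertex 1.3 0.3 2.8
  endloop
 endfacet
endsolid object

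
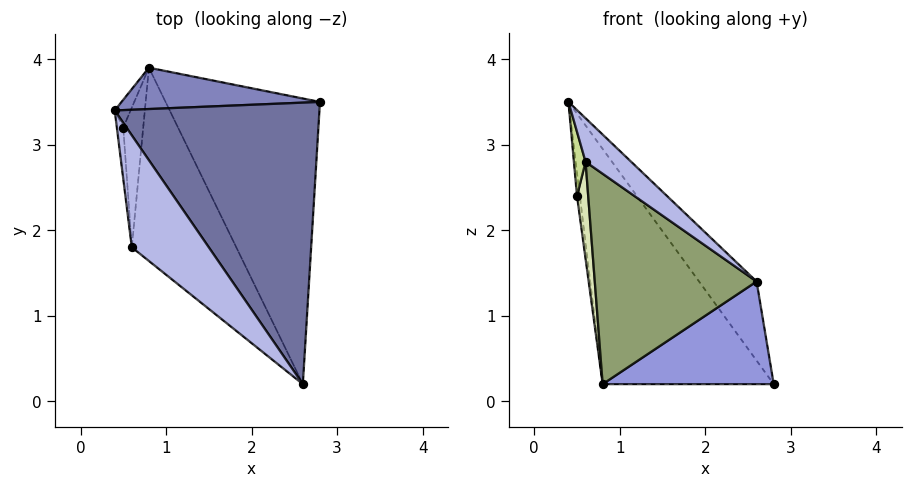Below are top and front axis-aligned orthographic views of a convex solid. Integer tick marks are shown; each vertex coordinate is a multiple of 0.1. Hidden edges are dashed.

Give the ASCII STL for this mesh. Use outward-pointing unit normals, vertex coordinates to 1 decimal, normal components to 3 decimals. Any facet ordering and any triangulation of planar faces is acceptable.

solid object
 facet normal 0.795 0.164 0.583
  outer loop
   vertex 2.6 0.2 1.4
   vertex 2.8 3.5 0.2
   vertex 0.4 3.4 3.5
  endloop
 endfacet
 facet normal 0.193 0.966 0.170
  outer loop
   vertex 0.8 3.9 0.2
   vertex 0.4 3.4 3.5
   vertex 2.8 3.5 0.2
  endloop
 endfacet
 facet normal -0.067 -0.337 -0.939
  outer loop
   vertex 0.8 3.9 0.2
   vertex 2.8 3.5 0.2
   vertex 2.6 0.2 1.4
  endloop
 endfacet
 facet normal 0.341 -0.341 0.876
  outer loop
   vertex 0.6 1.8 2.8
   vertex 2.6 0.2 1.4
   vertex 0.4 3.4 3.5
  endloop
 endfacet
 facet normal -0.728 -0.505 -0.464
  outer loop
   vertex 0.6 1.8 2.8
   vertex 0.8 3.9 0.2
   vertex 2.6 0.2 1.4
  endloop
 endfacet
 facet normal -0.990 0.090 -0.106
  outer loop
   vertex 0.5 3.2 2.4
   vertex 0.4 3.4 3.5
   vertex 0.8 3.9 0.2
  endloop
 endfacet
 facet normal -0.993 -0.092 -0.074
  outer loop
   vertex 0.5 3.2 2.4
   vertex 0.6 1.8 2.8
   vertex 0.4 3.4 3.5
  endloop
 endfacet
 facet normal -0.978 -0.119 -0.171
  outer loop
   vertex 0.5 3.2 2.4
   vertex 0.8 3.9 0.2
   vertex 0.6 1.8 2.8
  endloop
 endfacet
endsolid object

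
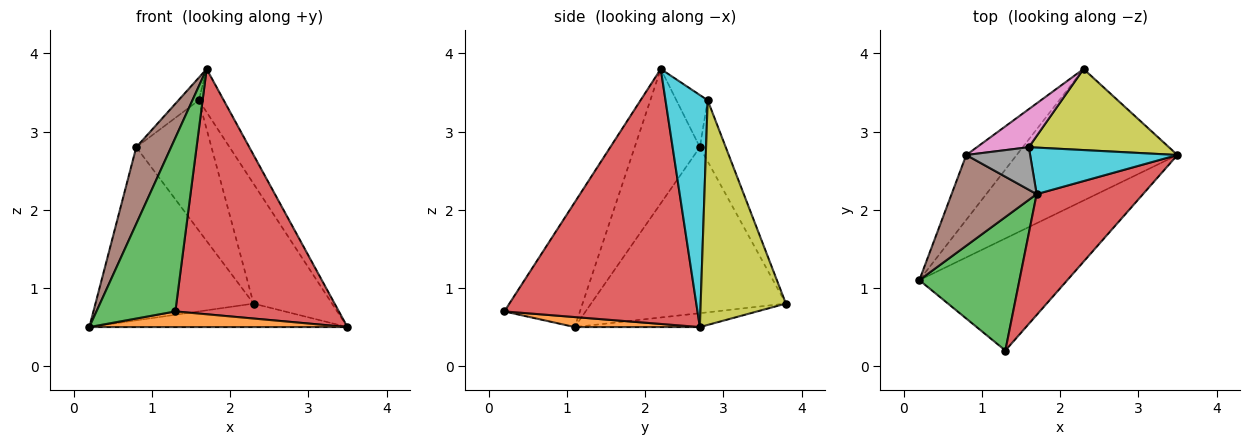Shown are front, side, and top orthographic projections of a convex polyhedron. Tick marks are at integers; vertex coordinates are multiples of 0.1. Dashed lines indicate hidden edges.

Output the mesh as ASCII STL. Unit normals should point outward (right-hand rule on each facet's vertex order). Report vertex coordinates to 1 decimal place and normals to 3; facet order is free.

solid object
 facet normal -0.085 0.175 -0.981
  outer loop
   vertex 2.3 3.8 0.8
   vertex 3.5 2.7 0.5
   vertex 0.2 1.1 0.5
  endloop
 endfacet
 facet normal 0.067 -0.138 -0.988
  outer loop
   vertex 1.3 0.2 0.7
   vertex 0.2 1.1 0.5
   vertex 3.5 2.7 0.5
  endloop
 endfacet
 facet normal -0.605 -0.631 0.485
  outer loop
   vertex 1.3 0.2 0.7
   vertex 1.7 2.2 3.8
   vertex 0.2 1.1 0.5
  endloop
 endfacet
 facet normal 0.727 -0.616 0.303
  outer loop
   vertex 1.3 0.2 0.7
   vertex 3.5 2.7 0.5
   vertex 1.7 2.2 3.8
  endloop
 endfacet
 facet normal -0.756 0.613 -0.229
  outer loop
   vertex 0.8 2.7 2.8
   vertex 2.3 3.8 0.8
   vertex 0.2 1.1 0.5
  endloop
 endfacet
 facet normal -0.770 -0.412 0.487
  outer loop
   vertex 0.8 2.7 2.8
   vertex 0.2 1.1 0.5
   vertex 1.7 2.2 3.8
  endloop
 endfacet
 facet normal -0.314 0.912 0.266
  outer loop
   vertex 1.6 2.8 3.4
   vertex 2.3 3.8 0.8
   vertex 0.8 2.7 2.8
  endloop
 endfacet
 facet normal -0.585 0.380 0.716
  outer loop
   vertex 1.6 2.8 3.4
   vertex 0.8 2.7 2.8
   vertex 1.7 2.2 3.8
  endloop
 endfacet
 facet normal 0.669 0.616 0.417
  outer loop
   vertex 1.6 2.8 3.4
   vertex 3.5 2.7 0.5
   vertex 2.3 3.8 0.8
  endloop
 endfacet
 facet normal 0.756 0.446 0.480
  outer loop
   vertex 1.6 2.8 3.4
   vertex 1.7 2.2 3.8
   vertex 3.5 2.7 0.5
  endloop
 endfacet
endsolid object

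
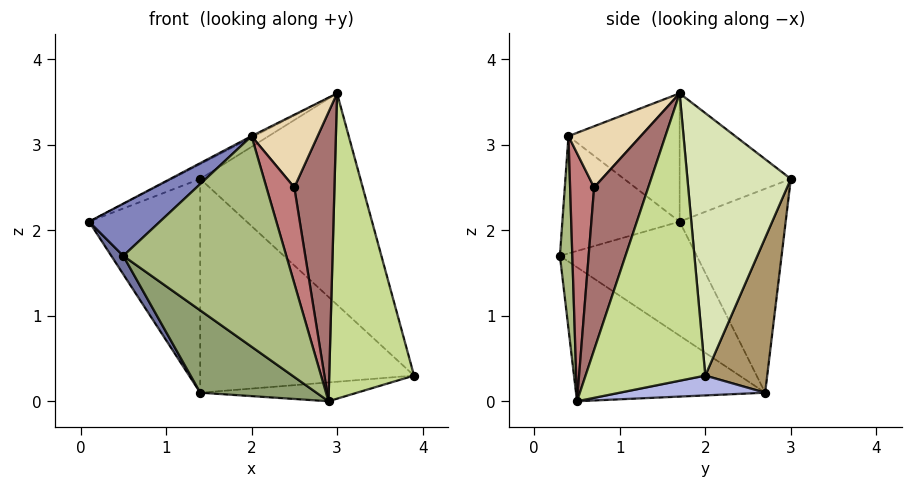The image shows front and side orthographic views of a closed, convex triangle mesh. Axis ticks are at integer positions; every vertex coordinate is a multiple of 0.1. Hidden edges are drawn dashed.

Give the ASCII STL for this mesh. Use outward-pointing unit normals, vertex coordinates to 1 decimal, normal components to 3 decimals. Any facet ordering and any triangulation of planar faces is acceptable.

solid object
 facet normal -0.820 -0.072 -0.569
  outer loop
   vertex 1.4 2.7 0.1
   vertex 0.5 0.3 1.7
   vertex 0.1 1.7 2.1
  endloop
 endfacet
 facet normal -0.619 -0.374 0.690
  outer loop
   vertex 2.0 0.4 3.1
   vertex 0.1 1.7 2.1
   vertex 0.5 0.3 1.7
  endloop
 endfacet
 facet normal -0.459 0.012 0.888
  outer loop
   vertex 2.0 0.4 3.1
   vertex 3.0 1.7 3.6
   vertex 0.1 1.7 2.1
  endloop
 endfacet
 facet normal 0.113 0.122 -0.986
  outer loop
   vertex 2.9 0.5 0.0
   vertex 1.4 2.7 0.1
   vertex 3.9 2.0 0.3
  endloop
 endfacet
 facet normal -0.529 -0.325 -0.784
  outer loop
   vertex 2.9 0.5 0.0
   vertex 0.5 0.3 1.7
   vertex 1.4 2.7 0.1
  endloop
 endfacet
 facet normal 0.076 -0.997 -0.010
  outer loop
   vertex 2.9 0.5 0.0
   vertex 2.0 0.4 3.1
   vertex 0.5 0.3 1.7
  endloop
 endfacet
 facet normal 0.804 -0.570 0.168
  outer loop
   vertex 2.9 0.5 0.0
   vertex 3.9 2.0 0.3
   vertex 3.0 1.7 3.6
  endloop
 endfacet
 facet normal 0.529 0.820 0.219
  outer loop
   vertex 1.4 3.0 2.6
   vertex 3.0 1.7 3.6
   vertex 3.9 2.0 0.3
  endloop
 endfacet
 facet normal 0.276 0.954 -0.115
  outer loop
   vertex 1.4 3.0 2.6
   vertex 3.9 2.0 0.3
   vertex 1.4 2.7 0.1
  endloop
 endfacet
 facet normal -0.456 0.117 0.882
  outer loop
   vertex 1.4 3.0 2.6
   vertex 0.1 1.7 2.1
   vertex 3.0 1.7 3.6
  endloop
 endfacet
 facet normal -0.688 0.721 -0.087
  outer loop
   vertex 1.4 3.0 2.6
   vertex 1.4 2.7 0.1
   vertex 0.1 1.7 2.1
  endloop
 endfacet
 facet normal 0.711 -0.650 0.268
  outer loop
   vertex 2.5 0.7 2.5
   vertex 3.0 1.7 3.6
   vertex 2.0 0.4 3.1
  endloop
 endfacet
 facet normal 0.791 -0.586 0.174
  outer loop
   vertex 2.5 0.7 2.5
   vertex 2.9 0.5 0.0
   vertex 3.0 1.7 3.6
  endloop
 endfacet
 facet normal 0.644 -0.748 0.163
  outer loop
   vertex 2.5 0.7 2.5
   vertex 2.0 0.4 3.1
   vertex 2.9 0.5 0.0
  endloop
 endfacet
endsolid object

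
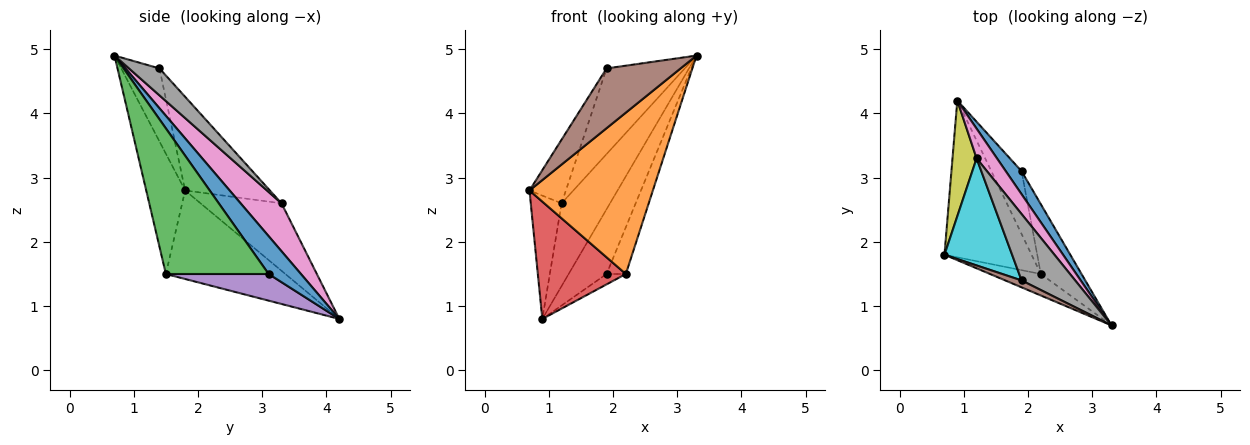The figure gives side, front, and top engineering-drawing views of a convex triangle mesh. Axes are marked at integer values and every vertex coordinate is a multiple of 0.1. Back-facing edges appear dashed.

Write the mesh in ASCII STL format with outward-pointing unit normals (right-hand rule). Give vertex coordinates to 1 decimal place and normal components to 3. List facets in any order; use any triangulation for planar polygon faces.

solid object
 facet normal 0.626 0.735 0.261
  outer loop
   vertex 1.9 3.1 1.5
   vertex 0.9 4.2 0.8
   vertex 3.3 0.7 4.9
  endloop
 endfacet
 facet normal -0.298 -0.946 -0.126
  outer loop
   vertex 2.2 1.5 1.5
   vertex 3.3 0.7 4.9
   vertex 0.7 1.8 2.8
  endloop
 endfacet
 facet normal 0.948 0.178 -0.265
  outer loop
   vertex 2.2 1.5 1.5
   vertex 1.9 3.1 1.5
   vertex 3.3 0.7 4.9
  endloop
 endfacet
 facet normal -0.631 -0.465 -0.621
  outer loop
   vertex 2.2 1.5 1.5
   vertex 0.7 1.8 2.8
   vertex 0.9 4.2 0.8
  endloop
 endfacet
 facet normal 0.656 0.123 -0.744
  outer loop
   vertex 2.2 1.5 1.5
   vertex 0.9 4.2 0.8
   vertex 1.9 3.1 1.5
  endloop
 endfacet
 facet normal -0.457 -0.884 0.102
  outer loop
   vertex 1.9 1.4 4.7
   vertex 0.7 1.8 2.8
   vertex 3.3 0.7 4.9
  endloop
 endfacet
 facet normal 0.622 0.737 0.265
  outer loop
   vertex 1.2 3.3 2.6
   vertex 3.3 0.7 4.9
   vertex 0.9 4.2 0.8
  endloop
 endfacet
 facet normal 0.294 0.755 0.585
  outer loop
   vertex 1.2 3.3 2.6
   vertex 1.9 1.4 4.7
   vertex 3.3 0.7 4.9
  endloop
 endfacet
 facet normal -0.886 0.338 0.317
  outer loop
   vertex 1.2 3.3 2.6
   vertex 0.9 4.2 0.8
   vertex 0.7 1.8 2.8
  endloop
 endfacet
 facet normal -0.766 0.329 0.553
  outer loop
   vertex 1.2 3.3 2.6
   vertex 0.7 1.8 2.8
   vertex 1.9 1.4 4.7
  endloop
 endfacet
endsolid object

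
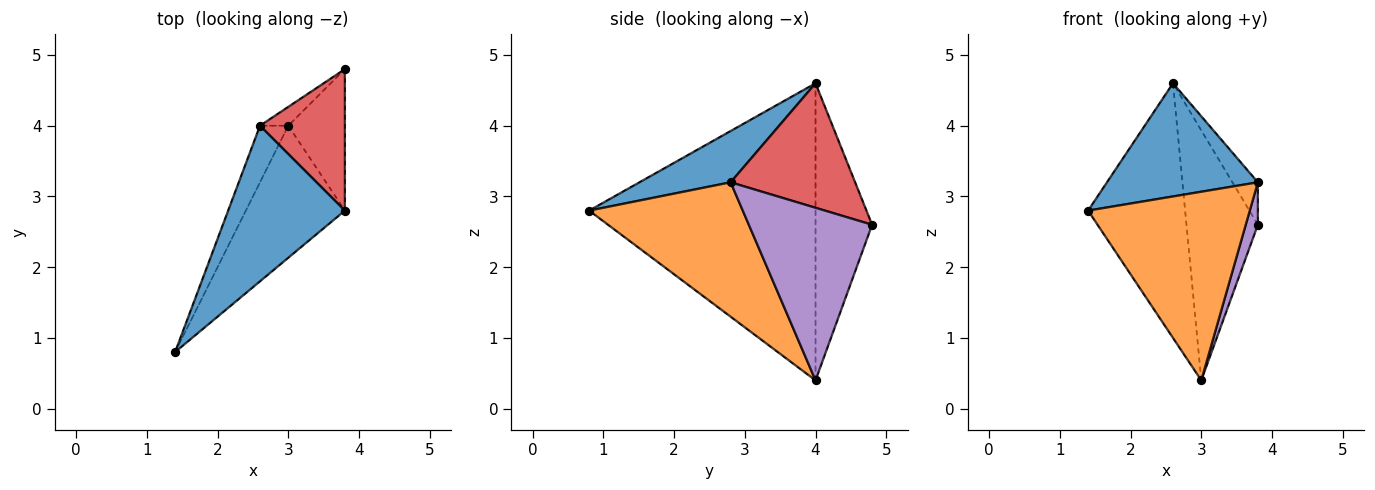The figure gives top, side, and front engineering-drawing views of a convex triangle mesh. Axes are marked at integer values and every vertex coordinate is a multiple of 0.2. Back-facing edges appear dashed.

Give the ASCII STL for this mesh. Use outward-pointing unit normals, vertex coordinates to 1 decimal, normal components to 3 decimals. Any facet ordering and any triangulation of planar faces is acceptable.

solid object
 facet normal 0.335 -0.554 0.762
  outer loop
   vertex 2.6 4.0 4.6
   vertex 1.4 0.8 2.8
   vertex 3.8 2.8 3.2
  endloop
 endfacet
 facet normal 0.614 -0.647 -0.453
  outer loop
   vertex 3.0 4.0 0.4
   vertex 3.8 2.8 3.2
   vertex 1.4 0.8 2.8
  endloop
 endfacet
 facet normal -0.916 0.392 -0.087
  outer loop
   vertex 3.0 4.0 0.4
   vertex 1.4 0.8 2.8
   vertex 2.6 4.0 4.6
  endloop
 endfacet
 facet normal 0.815 0.167 0.555
  outer loop
   vertex 3.8 4.8 2.6
   vertex 2.6 4.0 4.6
   vertex 3.8 2.8 3.2
  endloop
 endfacet
 facet normal 0.946 -0.093 -0.310
  outer loop
   vertex 3.8 4.8 2.6
   vertex 3.8 2.8 3.2
   vertex 3.0 4.0 0.4
  endloop
 endfacet
 facet normal -0.620 0.782 -0.059
  outer loop
   vertex 3.8 4.8 2.6
   vertex 3.0 4.0 0.4
   vertex 2.6 4.0 4.6
  endloop
 endfacet
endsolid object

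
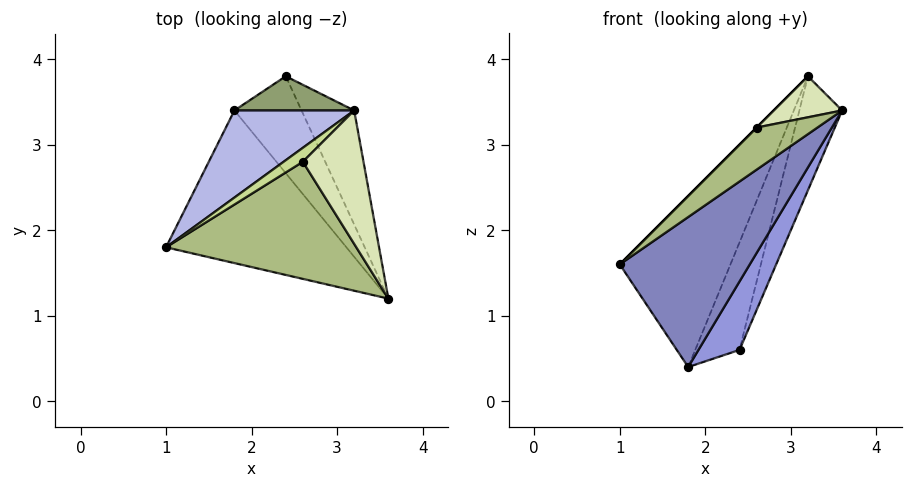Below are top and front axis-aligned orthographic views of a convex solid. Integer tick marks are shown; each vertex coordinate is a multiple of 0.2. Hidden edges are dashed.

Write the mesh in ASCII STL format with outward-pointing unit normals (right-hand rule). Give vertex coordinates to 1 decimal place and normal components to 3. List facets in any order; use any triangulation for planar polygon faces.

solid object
 facet normal 0.954 0.212 -0.212
  outer loop
   vertex 3.2 3.4 3.8
   vertex 3.6 1.2 3.4
   vertex 2.4 3.8 0.6
  endloop
 endfacet
 facet normal 0.315 -0.665 -0.677
  outer loop
   vertex 1.8 3.4 0.4
   vertex 3.6 1.2 3.4
   vertex 1.0 1.8 1.6
  endloop
 endfacet
 facet normal 0.549 -0.482 -0.683
  outer loop
   vertex 1.8 3.4 0.4
   vertex 2.4 3.8 0.6
   vertex 3.6 1.2 3.4
  endloop
 endfacet
 facet normal -0.740 0.599 0.305
  outer loop
   vertex 1.8 3.4 0.4
   vertex 1.0 1.8 1.6
   vertex 3.2 3.4 3.8
  endloop
 endfacet
 facet normal -0.593 0.767 0.244
  outer loop
   vertex 1.8 3.4 0.4
   vertex 3.2 3.4 3.8
   vertex 2.4 3.8 0.6
  endloop
 endfacet
 facet normal -0.589 -0.273 0.760
  outer loop
   vertex 2.6 2.8 3.2
   vertex 1.0 1.8 1.6
   vertex 3.6 1.2 3.4
  endloop
 endfacet
 facet normal -0.707 0.000 0.707
  outer loop
   vertex 2.6 2.8 3.2
   vertex 3.2 3.4 3.8
   vertex 1.0 1.8 1.6
  endloop
 endfacet
 facet normal -0.552 -0.245 0.797
  outer loop
   vertex 2.6 2.8 3.2
   vertex 3.6 1.2 3.4
   vertex 3.2 3.4 3.8
  endloop
 endfacet
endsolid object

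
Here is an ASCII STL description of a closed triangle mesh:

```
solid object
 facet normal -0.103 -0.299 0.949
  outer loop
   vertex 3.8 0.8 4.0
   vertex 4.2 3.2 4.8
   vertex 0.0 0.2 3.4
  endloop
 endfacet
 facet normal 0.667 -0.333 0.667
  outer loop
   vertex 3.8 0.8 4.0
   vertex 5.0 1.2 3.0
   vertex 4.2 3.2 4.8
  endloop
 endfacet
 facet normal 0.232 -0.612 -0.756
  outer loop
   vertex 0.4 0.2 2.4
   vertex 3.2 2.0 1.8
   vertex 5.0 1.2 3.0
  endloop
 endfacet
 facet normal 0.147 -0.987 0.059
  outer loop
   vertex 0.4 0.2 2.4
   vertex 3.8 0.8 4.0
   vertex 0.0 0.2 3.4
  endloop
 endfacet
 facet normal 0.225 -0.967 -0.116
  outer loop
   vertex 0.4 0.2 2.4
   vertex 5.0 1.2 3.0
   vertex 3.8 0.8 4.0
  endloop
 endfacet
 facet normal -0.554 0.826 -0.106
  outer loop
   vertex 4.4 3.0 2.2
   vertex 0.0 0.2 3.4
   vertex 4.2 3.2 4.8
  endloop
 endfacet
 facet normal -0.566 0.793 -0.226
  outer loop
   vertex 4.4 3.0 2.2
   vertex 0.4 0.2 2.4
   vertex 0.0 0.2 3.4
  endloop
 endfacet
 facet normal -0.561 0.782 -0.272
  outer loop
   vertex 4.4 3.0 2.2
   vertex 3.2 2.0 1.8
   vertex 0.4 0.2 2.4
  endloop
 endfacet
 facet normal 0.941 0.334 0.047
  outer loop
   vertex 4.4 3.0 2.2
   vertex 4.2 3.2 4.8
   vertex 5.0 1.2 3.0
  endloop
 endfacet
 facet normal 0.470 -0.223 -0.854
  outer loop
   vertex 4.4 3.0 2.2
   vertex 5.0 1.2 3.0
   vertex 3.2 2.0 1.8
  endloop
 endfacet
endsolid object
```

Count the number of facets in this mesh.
10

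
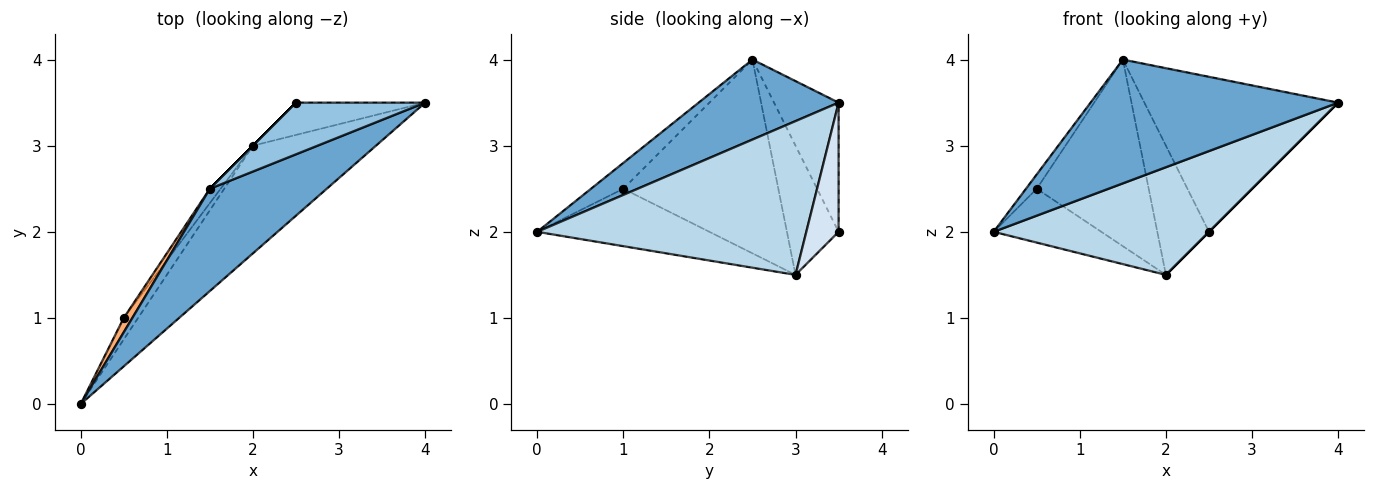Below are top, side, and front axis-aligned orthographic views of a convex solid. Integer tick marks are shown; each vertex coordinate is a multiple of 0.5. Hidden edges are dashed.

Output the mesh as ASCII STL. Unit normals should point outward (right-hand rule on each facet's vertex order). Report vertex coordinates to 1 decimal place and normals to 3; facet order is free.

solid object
 facet normal 0.399 -0.707 0.584
  outer loop
   vertex 1.5 2.5 4.0
   vertex 0.0 0.0 2.0
   vertex 4.0 3.5 3.5
  endloop
 endfacet
 facet normal -0.302 0.905 0.302
  outer loop
   vertex 1.5 2.5 4.0
   vertex 4.0 3.5 3.5
   vertex 2.5 3.5 2.0
  endloop
 endfacet
 facet normal 0.662 -0.530 -0.530
  outer loop
   vertex 2.0 3.0 1.5
   vertex 4.0 3.5 3.5
   vertex 0.0 0.0 2.0
  endloop
 endfacet
 facet normal 0.707 0.000 -0.707
  outer loop
   vertex 2.0 3.0 1.5
   vertex 2.5 3.5 2.0
   vertex 4.0 3.5 3.5
  endloop
 endfacet
 facet normal -0.707 0.707 0.000
  outer loop
   vertex 2.0 3.0 1.5
   vertex 1.5 2.5 4.0
   vertex 2.5 3.5 2.0
  endloop
 endfacet
 facet normal -0.905 0.302 0.302
  outer loop
   vertex 0.5 1.0 2.5
   vertex 0.0 0.0 2.0
   vertex 1.5 2.5 4.0
  endloop
 endfacet
 facet normal -0.830 0.518 -0.207
  outer loop
   vertex 0.5 1.0 2.5
   vertex 2.0 3.0 1.5
   vertex 0.0 0.0 2.0
  endloop
 endfacet
 facet normal -0.810 0.585 -0.045
  outer loop
   vertex 0.5 1.0 2.5
   vertex 1.5 2.5 4.0
   vertex 2.0 3.0 1.5
  endloop
 endfacet
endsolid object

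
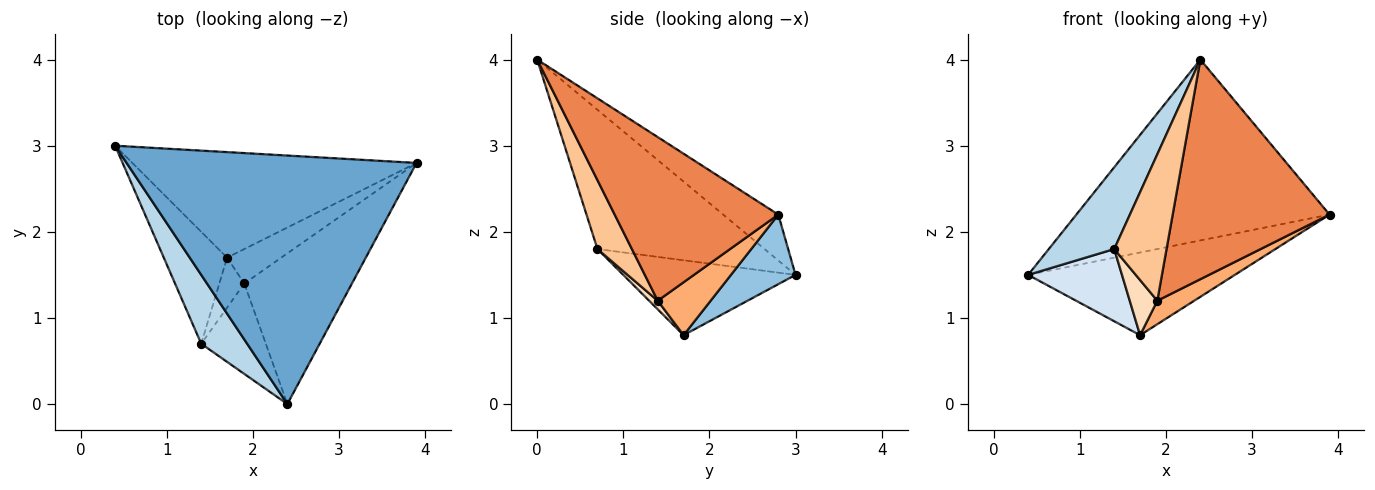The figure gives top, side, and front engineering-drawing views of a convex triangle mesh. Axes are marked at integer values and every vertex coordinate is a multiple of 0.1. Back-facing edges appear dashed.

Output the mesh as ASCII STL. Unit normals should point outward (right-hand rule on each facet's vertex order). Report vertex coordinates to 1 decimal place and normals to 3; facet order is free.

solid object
 facet normal -0.127 0.584 0.802
  outer loop
   vertex 2.4 0.0 4.0
   vertex 3.9 2.8 2.2
   vertex 0.4 3.0 1.5
  endloop
 endfacet
 facet normal 0.189 0.605 -0.773
  outer loop
   vertex 1.7 1.7 0.8
   vertex 0.4 3.0 1.5
   vertex 3.9 2.8 2.2
  endloop
 endfacet
 facet normal -0.890 -0.349 0.294
  outer loop
   vertex 1.4 0.7 1.8
   vertex 2.4 0.0 4.0
   vertex 0.4 3.0 1.5
  endloop
 endfacet
 facet normal -0.705 -0.384 -0.596
  outer loop
   vertex 1.4 0.7 1.8
   vertex 0.4 3.0 1.5
   vertex 1.7 1.7 0.8
  endloop
 endfacet
 facet normal 0.652 -0.625 -0.429
  outer loop
   vertex 1.9 1.4 1.2
   vertex 3.9 2.8 2.2
   vertex 2.4 0.0 4.0
  endloop
 endfacet
 facet normal 0.628 -0.438 -0.643
  outer loop
   vertex 1.9 1.4 1.2
   vertex 1.7 1.7 0.8
   vertex 3.9 2.8 2.2
  endloop
 endfacet
 facet normal 0.489 -0.742 -0.458
  outer loop
   vertex 1.9 1.4 1.2
   vertex 2.4 0.0 4.0
   vertex 1.4 0.7 1.8
  endloop
 endfacet
 facet normal 0.226 -0.722 -0.654
  outer loop
   vertex 1.9 1.4 1.2
   vertex 1.4 0.7 1.8
   vertex 1.7 1.7 0.8
  endloop
 endfacet
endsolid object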